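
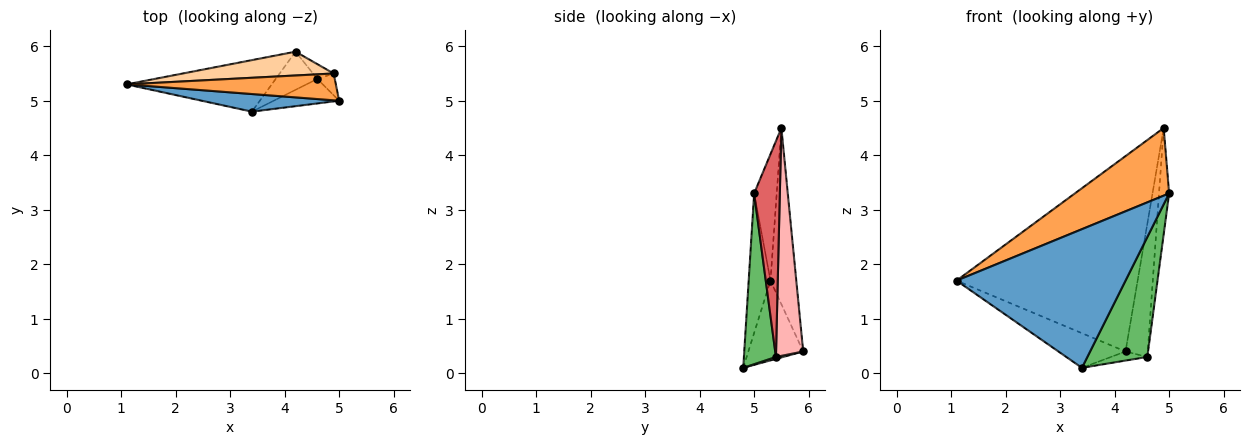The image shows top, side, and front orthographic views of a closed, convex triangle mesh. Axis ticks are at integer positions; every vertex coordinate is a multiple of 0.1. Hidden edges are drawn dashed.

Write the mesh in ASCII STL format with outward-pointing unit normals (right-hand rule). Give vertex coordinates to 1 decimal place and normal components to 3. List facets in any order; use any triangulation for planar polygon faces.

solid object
 facet normal -0.127 -0.984 0.125
  outer loop
   vertex 3.4 4.8 0.1
   vertex 5.0 5.0 3.3
   vertex 1.1 5.3 1.7
  endloop
 endfacet
 facet normal -0.415 0.508 -0.755
  outer loop
   vertex 3.4 4.8 0.1
   vertex 1.1 5.3 1.7
   vertex 4.2 5.9 0.4
  endloop
 endfacet
 facet normal -0.217 -0.907 0.360
  outer loop
   vertex 4.9 5.5 4.5
   vertex 1.1 5.3 1.7
   vertex 5.0 5.0 3.3
  endloop
 endfacet
 facet normal -0.140 0.983 0.120
  outer loop
   vertex 4.9 5.5 4.5
   vertex 4.2 5.9 0.4
   vertex 1.1 5.3 1.7
  endloop
 endfacet
 facet normal 0.464 -0.868 -0.178
  outer loop
   vertex 4.6 5.4 0.3
   vertex 5.0 5.0 3.3
   vertex 3.4 4.8 0.1
  endloop
 endfacet
 facet normal 0.046 0.231 -0.972
  outer loop
   vertex 4.6 5.4 0.3
   vertex 3.4 4.8 0.1
   vertex 4.2 5.9 0.4
  endloop
 endfacet
 facet normal 0.928 0.365 -0.075
  outer loop
   vertex 4.6 5.4 0.3
   vertex 4.9 5.5 4.5
   vertex 5.0 5.0 3.3
  endloop
 endfacet
 facet normal 0.772 0.632 -0.070
  outer loop
   vertex 4.6 5.4 0.3
   vertex 4.2 5.9 0.4
   vertex 4.9 5.5 4.5
  endloop
 endfacet
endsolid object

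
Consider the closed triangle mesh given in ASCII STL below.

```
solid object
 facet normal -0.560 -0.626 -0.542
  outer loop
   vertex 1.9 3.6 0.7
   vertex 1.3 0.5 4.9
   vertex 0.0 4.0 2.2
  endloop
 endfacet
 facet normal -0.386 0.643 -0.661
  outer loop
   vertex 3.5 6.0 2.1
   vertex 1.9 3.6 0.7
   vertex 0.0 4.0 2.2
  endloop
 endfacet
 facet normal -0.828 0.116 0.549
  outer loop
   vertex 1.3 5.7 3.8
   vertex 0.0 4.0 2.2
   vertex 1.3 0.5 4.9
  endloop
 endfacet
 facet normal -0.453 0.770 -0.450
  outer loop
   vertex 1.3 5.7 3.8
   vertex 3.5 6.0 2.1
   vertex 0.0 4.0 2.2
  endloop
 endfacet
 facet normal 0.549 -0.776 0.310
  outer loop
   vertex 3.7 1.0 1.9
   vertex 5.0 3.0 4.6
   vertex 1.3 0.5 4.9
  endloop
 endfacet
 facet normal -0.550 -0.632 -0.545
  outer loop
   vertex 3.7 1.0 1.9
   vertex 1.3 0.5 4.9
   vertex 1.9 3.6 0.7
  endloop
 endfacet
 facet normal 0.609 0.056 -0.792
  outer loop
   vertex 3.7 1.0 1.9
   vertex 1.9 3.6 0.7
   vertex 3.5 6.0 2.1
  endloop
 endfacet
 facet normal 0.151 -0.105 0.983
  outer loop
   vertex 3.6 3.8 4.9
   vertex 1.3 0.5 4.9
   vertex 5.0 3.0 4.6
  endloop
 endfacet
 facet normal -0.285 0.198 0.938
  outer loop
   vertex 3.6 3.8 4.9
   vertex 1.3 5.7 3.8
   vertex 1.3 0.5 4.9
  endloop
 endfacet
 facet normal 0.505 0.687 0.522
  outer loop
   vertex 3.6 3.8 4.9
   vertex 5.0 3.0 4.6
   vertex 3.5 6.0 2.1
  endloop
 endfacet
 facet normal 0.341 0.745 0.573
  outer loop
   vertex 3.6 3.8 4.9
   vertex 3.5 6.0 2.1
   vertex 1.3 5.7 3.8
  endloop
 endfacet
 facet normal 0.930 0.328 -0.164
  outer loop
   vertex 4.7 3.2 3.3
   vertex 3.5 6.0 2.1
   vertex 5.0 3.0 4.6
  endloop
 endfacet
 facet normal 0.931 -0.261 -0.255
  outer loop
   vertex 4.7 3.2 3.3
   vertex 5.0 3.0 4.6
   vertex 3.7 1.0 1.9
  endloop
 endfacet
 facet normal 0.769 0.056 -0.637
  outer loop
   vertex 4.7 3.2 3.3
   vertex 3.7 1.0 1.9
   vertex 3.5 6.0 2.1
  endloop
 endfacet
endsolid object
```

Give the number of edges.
21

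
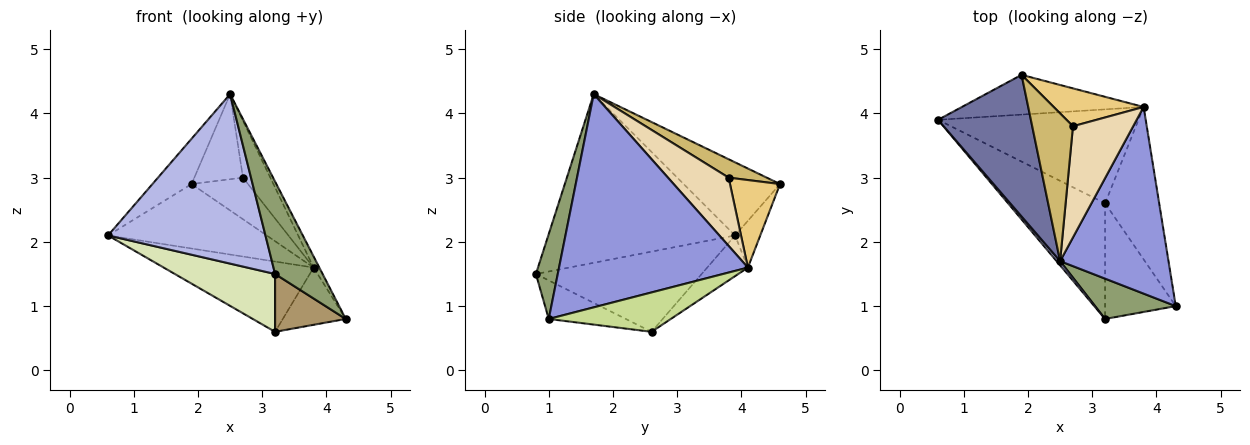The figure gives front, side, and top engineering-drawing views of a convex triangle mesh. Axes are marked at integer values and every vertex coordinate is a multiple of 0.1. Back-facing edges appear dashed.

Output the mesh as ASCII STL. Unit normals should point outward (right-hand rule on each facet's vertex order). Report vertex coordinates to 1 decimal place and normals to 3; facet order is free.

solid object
 facet normal -0.600 0.244 0.762
  outer loop
   vertex 2.5 1.7 4.3
   vertex 1.9 4.6 2.9
   vertex 0.6 3.9 2.1
  endloop
 endfacet
 facet normal -0.134 0.843 -0.520
  outer loop
   vertex 3.8 4.1 1.6
   vertex 0.6 3.9 2.1
   vertex 1.9 4.6 2.9
  endloop
 endfacet
 facet normal 0.891 0.027 0.453
  outer loop
   vertex 3.8 4.1 1.6
   vertex 2.5 1.7 4.3
   vertex 4.3 1.0 0.8
  endloop
 endfacet
 facet normal -0.765 -0.644 0.016
  outer loop
   vertex 3.2 0.8 1.5
   vertex 2.5 1.7 4.3
   vertex 0.6 3.9 2.1
  endloop
 endfacet
 facet normal 0.388 -0.845 0.369
  outer loop
   vertex 3.2 0.8 1.5
   vertex 4.3 1.0 0.8
   vertex 2.5 1.7 4.3
  endloop
 endfacet
 facet normal -0.160 0.591 -0.790
  outer loop
   vertex 3.2 2.6 0.6
   vertex 0.6 3.9 2.1
   vertex 3.8 4.1 1.6
  endloop
 endfacet
 facet normal 0.563 0.290 -0.774
  outer loop
   vertex 3.2 2.6 0.6
   vertex 3.8 4.1 1.6
   vertex 4.3 1.0 0.8
  endloop
 endfacet
 facet normal -0.595 -0.360 -0.719
  outer loop
   vertex 3.2 2.6 0.6
   vertex 3.2 0.8 1.5
   vertex 0.6 3.9 2.1
  endloop
 endfacet
 facet normal -0.438 -0.402 -0.804
  outer loop
   vertex 3.2 2.6 0.6
   vertex 4.3 1.0 0.8
   vertex 3.2 0.8 1.5
  endloop
 endfacet
 facet normal 0.364 0.465 0.807
  outer loop
   vertex 2.7 3.8 3.0
   vertex 1.9 4.6 2.9
   vertex 2.5 1.7 4.3
  endloop
 endfacet
 facet normal 0.548 0.618 0.563
  outer loop
   vertex 2.7 3.8 3.0
   vertex 3.8 4.1 1.6
   vertex 1.9 4.6 2.9
  endloop
 endfacet
 facet normal 0.710 0.320 0.627
  outer loop
   vertex 2.7 3.8 3.0
   vertex 2.5 1.7 4.3
   vertex 3.8 4.1 1.6
  endloop
 endfacet
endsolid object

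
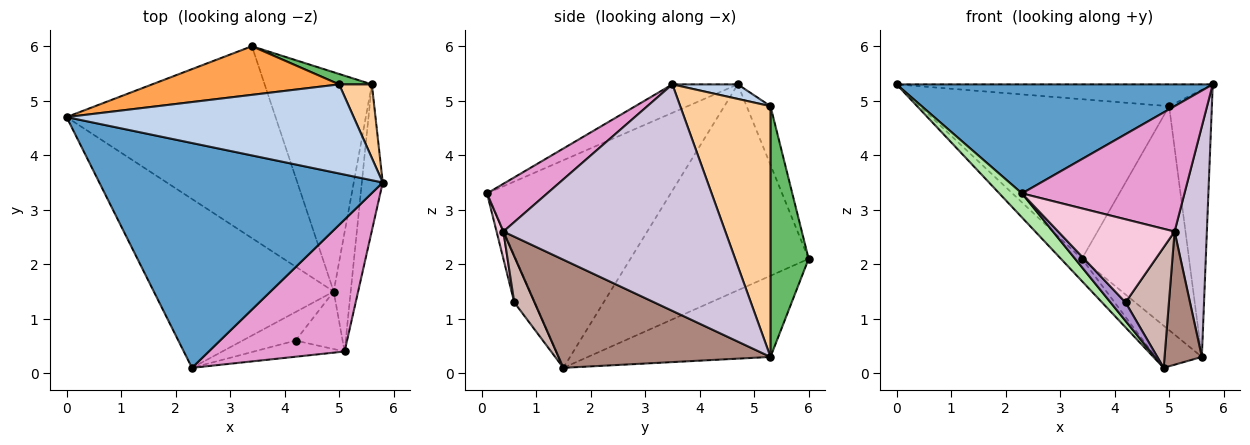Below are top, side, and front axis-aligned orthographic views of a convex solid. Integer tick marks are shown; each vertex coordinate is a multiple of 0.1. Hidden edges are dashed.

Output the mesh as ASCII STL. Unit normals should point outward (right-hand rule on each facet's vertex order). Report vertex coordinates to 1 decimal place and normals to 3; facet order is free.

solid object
 facet normal -0.090 -0.435 0.896
  outer loop
   vertex 2.3 0.1 3.3
   vertex 5.8 3.5 5.3
   vertex 0.0 4.7 5.3
  endloop
 endfacet
 facet normal 0.049 0.237 0.970
  outer loop
   vertex 5.0 5.3 4.9
   vertex 0.0 4.7 5.3
   vertex 5.8 3.5 5.3
  endloop
 endfacet
 facet normal -0.091 0.953 0.290
  outer loop
   vertex 5.0 5.3 4.9
   vertex 3.4 6.0 2.1
   vertex 0.0 4.7 5.3
  endloop
 endfacet
 facet normal 0.898 0.425 0.117
  outer loop
   vertex 5.0 5.3 4.9
   vertex 5.8 3.5 5.3
   vertex 5.6 5.3 0.3
  endloop
 endfacet
 facet normal 0.335 0.941 0.044
  outer loop
   vertex 5.0 5.3 4.9
   vertex 5.6 5.3 0.3
   vertex 3.4 6.0 2.1
  endloop
 endfacet
 facet normal -0.753 -0.093 -0.652
  outer loop
   vertex 4.9 1.5 0.1
   vertex 2.3 0.1 3.3
   vertex 0.0 4.7 5.3
  endloop
 endfacet
 facet normal -0.700 0.082 -0.710
  outer loop
   vertex 4.9 1.5 0.1
   vertex 0.0 4.7 5.3
   vertex 3.4 6.0 2.1
  endloop
 endfacet
 facet normal -0.597 0.151 -0.788
  outer loop
   vertex 4.9 1.5 0.1
   vertex 3.4 6.0 2.1
   vertex 5.6 5.3 0.3
  endloop
 endfacet
 facet normal -0.595 -0.437 -0.675
  outer loop
   vertex 4.2 0.6 1.3
   vertex 2.3 0.1 3.3
   vertex 4.9 1.5 0.1
  endloop
 endfacet
 facet normal 0.985 -0.143 -0.091
  outer loop
   vertex 5.1 0.4 2.6
   vertex 5.6 5.3 0.3
   vertex 5.8 3.5 5.3
  endloop
 endfacet
 facet normal 0.973 -0.171 -0.153
  outer loop
   vertex 5.1 0.4 2.6
   vertex 4.9 1.5 0.1
   vertex 5.6 5.3 0.3
  endloop
 endfacet
 facet normal 0.389 -0.832 -0.397
  outer loop
   vertex 5.1 0.4 2.6
   vertex 4.2 0.6 1.3
   vertex 4.9 1.5 0.1
  endloop
 endfacet
 facet normal 0.247 -0.668 0.702
  outer loop
   vertex 5.1 0.4 2.6
   vertex 5.8 3.5 5.3
   vertex 2.3 0.1 3.3
  endloop
 endfacet
 facet normal 0.057 -0.980 -0.190
  outer loop
   vertex 5.1 0.4 2.6
   vertex 2.3 0.1 3.3
   vertex 4.2 0.6 1.3
  endloop
 endfacet
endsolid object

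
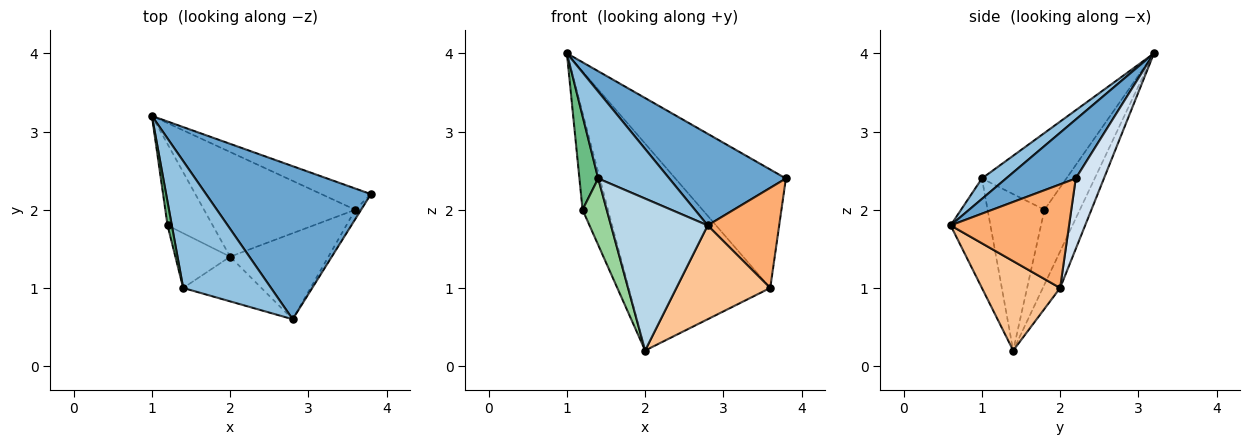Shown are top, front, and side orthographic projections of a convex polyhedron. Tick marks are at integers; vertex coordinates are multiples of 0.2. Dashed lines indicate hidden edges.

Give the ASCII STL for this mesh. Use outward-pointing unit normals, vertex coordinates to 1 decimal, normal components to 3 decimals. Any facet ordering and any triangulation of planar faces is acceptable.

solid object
 facet normal 0.293 -0.491 0.820
  outer loop
   vertex 2.8 0.6 1.8
   vertex 3.8 2.2 2.4
   vertex 1.0 3.2 4.0
  endloop
 endfacet
 facet normal 0.189 -0.555 0.810
  outer loop
   vertex 1.4 1.0 2.4
   vertex 2.8 0.6 1.8
   vertex 1.0 3.2 4.0
  endloop
 endfacet
 facet normal -0.367 -0.892 -0.262
  outer loop
   vertex 1.4 1.0 2.4
   vertex 2.0 1.4 0.2
   vertex 2.8 0.6 1.8
  endloop
 endfacet
 facet normal 0.243 0.955 -0.171
  outer loop
   vertex 3.6 2.0 1.0
   vertex 1.0 3.2 4.0
   vertex 3.8 2.2 2.4
  endloop
 endfacet
 facet normal -0.108 0.887 -0.449
  outer loop
   vertex 3.6 2.0 1.0
   vertex 2.0 1.4 0.2
   vertex 1.0 3.2 4.0
  endloop
 endfacet
 facet normal 0.855 -0.516 -0.048
  outer loop
   vertex 3.6 2.0 1.0
   vertex 3.8 2.2 2.4
   vertex 2.8 0.6 1.8
  endloop
 endfacet
 facet normal 0.523 -0.628 -0.576
  outer loop
   vertex 3.6 2.0 1.0
   vertex 2.8 0.6 1.8
   vertex 2.0 1.4 0.2
  endloop
 endfacet
 facet normal -0.728 0.525 -0.440
  outer loop
   vertex 1.2 1.8 2.0
   vertex 1.0 3.2 4.0
   vertex 2.0 1.4 0.2
  endloop
 endfacet
 facet normal -0.975 -0.217 0.054
  outer loop
   vertex 1.2 1.8 2.0
   vertex 1.4 1.0 2.4
   vertex 1.0 3.2 4.0
  endloop
 endfacet
 facet normal -0.876 -0.372 -0.307
  outer loop
   vertex 1.2 1.8 2.0
   vertex 2.0 1.4 0.2
   vertex 1.4 1.0 2.4
  endloop
 endfacet
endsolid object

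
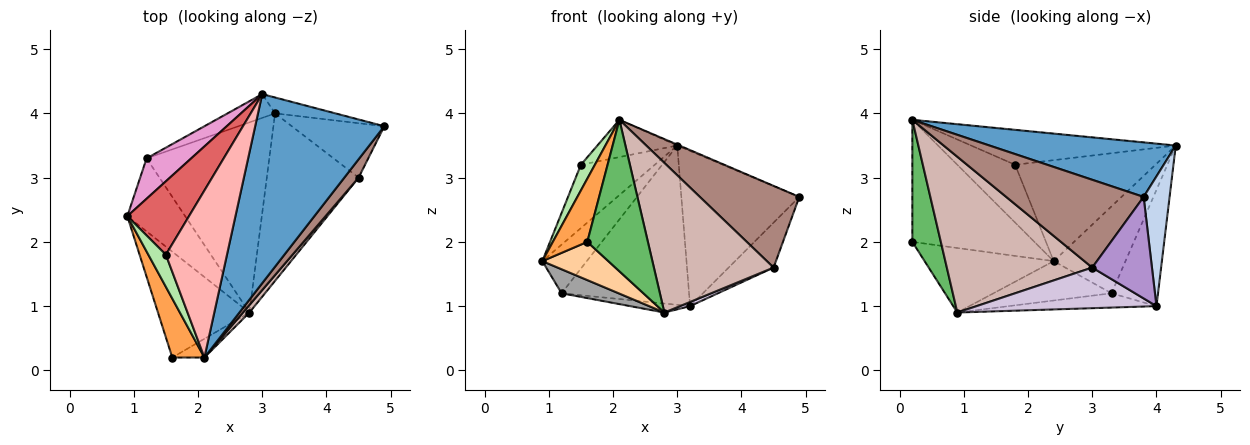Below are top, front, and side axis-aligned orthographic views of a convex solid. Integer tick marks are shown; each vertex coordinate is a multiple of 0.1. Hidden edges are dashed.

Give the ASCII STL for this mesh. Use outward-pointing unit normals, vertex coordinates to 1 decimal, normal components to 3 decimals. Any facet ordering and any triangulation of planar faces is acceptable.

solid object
 facet normal 0.389 0.004 0.921
  outer loop
   vertex 3.0 4.3 3.5
   vertex 2.1 0.2 3.9
   vertex 4.9 3.8 2.7
  endloop
 endfacet
 facet normal 0.214 0.972 -0.100
  outer loop
   vertex 3.2 4.0 1.0
   vertex 3.0 4.3 3.5
   vertex 4.9 3.8 2.7
  endloop
 endfacet
 facet normal -0.933 -0.263 0.246
  outer loop
   vertex 1.6 0.2 2.0
   vertex 2.1 0.2 3.9
   vertex 0.9 2.4 1.7
  endloop
 endfacet
 facet normal -0.553 -0.283 -0.784
  outer loop
   vertex 1.6 0.2 2.0
   vertex 0.9 2.4 1.7
   vertex 2.8 0.9 0.9
  endloop
 endfacet
 facet normal 0.423 -0.899 -0.111
  outer loop
   vertex 1.6 0.2 2.0
   vertex 2.8 0.9 0.9
   vertex 2.1 0.2 3.9
  endloop
 endfacet
 facet normal -0.932 -0.226 0.283
  outer loop
   vertex 1.5 1.8 3.2
   vertex 0.9 2.4 1.7
   vertex 2.1 0.2 3.9
  endloop
 endfacet
 facet normal -0.778 0.410 0.475
  outer loop
   vertex 1.5 1.8 3.2
   vertex 3.0 4.3 3.5
   vertex 0.9 2.4 1.7
  endloop
 endfacet
 facet normal -0.487 0.190 0.852
  outer loop
   vertex 1.5 1.8 3.2
   vertex 2.1 0.2 3.9
   vertex 3.0 4.3 3.5
  endloop
 endfacet
 facet normal 0.646 0.486 -0.589
  outer loop
   vertex 4.5 3.0 1.6
   vertex 3.2 4.0 1.0
   vertex 4.9 3.8 2.7
  endloop
 endfacet
 facet normal 0.405 -0.023 -0.914
  outer loop
   vertex 4.5 3.0 1.6
   vertex 2.8 0.9 0.9
   vertex 3.2 4.0 1.0
  endloop
 endfacet
 facet normal 0.803 -0.581 0.131
  outer loop
   vertex 4.5 3.0 1.6
   vertex 4.9 3.8 2.7
   vertex 2.1 0.2 3.9
  endloop
 endfacet
 facet normal 0.772 -0.635 0.032
  outer loop
   vertex 4.5 3.0 1.6
   vertex 2.1 0.2 3.9
   vertex 2.8 0.9 0.9
  endloop
 endfacet
 facet normal -0.779 0.482 0.400
  outer loop
   vertex 1.2 3.3 1.2
   vertex 0.9 2.4 1.7
   vertex 3.0 4.3 3.5
  endloop
 endfacet
 facet normal -0.339 0.930 -0.139
  outer loop
   vertex 1.2 3.3 1.2
   vertex 3.0 4.3 3.5
   vertex 3.2 4.0 1.0
  endloop
 endfacet
 facet normal -0.543 -0.262 -0.798
  outer loop
   vertex 1.2 3.3 1.2
   vertex 2.8 0.9 0.9
   vertex 0.9 2.4 1.7
  endloop
 endfacet
 facet normal -0.116 0.047 -0.992
  outer loop
   vertex 1.2 3.3 1.2
   vertex 3.2 4.0 1.0
   vertex 2.8 0.9 0.9
  endloop
 endfacet
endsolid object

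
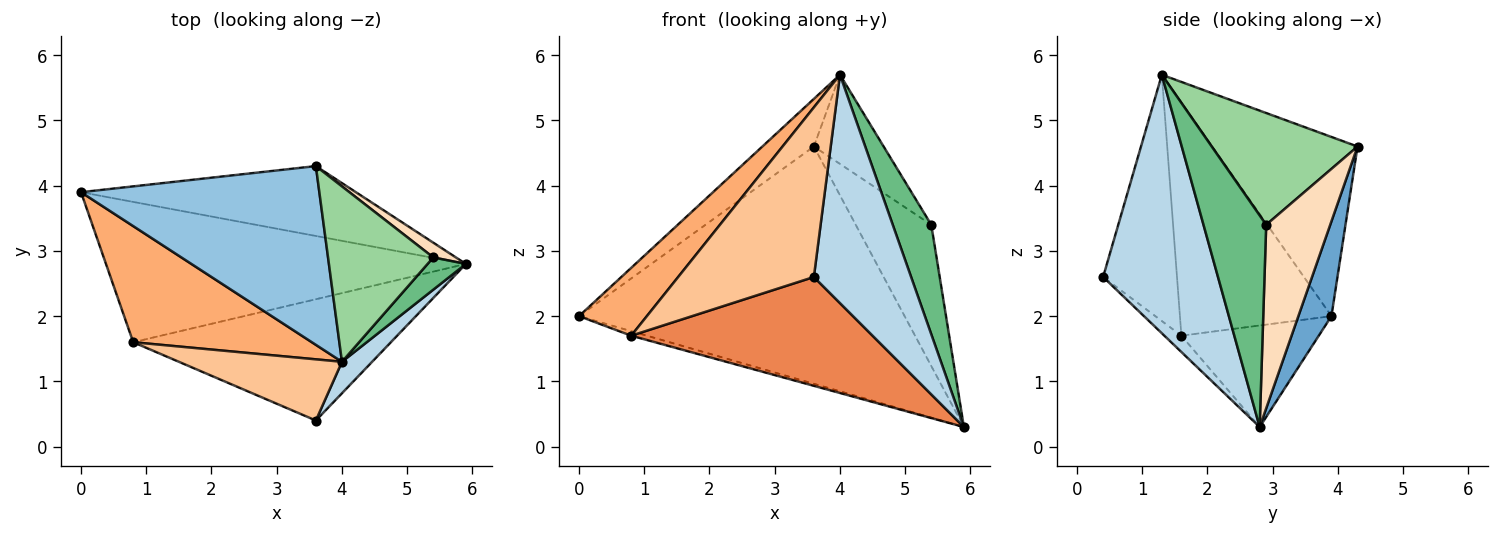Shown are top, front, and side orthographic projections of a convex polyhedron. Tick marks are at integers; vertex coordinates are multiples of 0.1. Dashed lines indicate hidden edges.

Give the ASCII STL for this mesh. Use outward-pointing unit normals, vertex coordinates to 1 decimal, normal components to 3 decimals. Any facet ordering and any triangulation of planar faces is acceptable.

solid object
 facet normal 0.097 0.955 -0.281
  outer loop
   vertex 3.6 4.3 4.6
   vertex 5.9 2.8 0.3
   vertex 0.0 3.9 2.0
  endloop
 endfacet
 facet normal -0.588 0.208 0.782
  outer loop
   vertex 4.0 1.3 5.7
   vertex 3.6 4.3 4.6
   vertex 0.0 3.9 2.0
  endloop
 endfacet
 facet normal 0.760 -0.644 0.089
  outer loop
   vertex 4.0 1.3 5.7
   vertex 3.6 0.4 2.6
   vertex 5.9 2.8 0.3
  endloop
 endfacet
 facet normal -0.271 0.031 -0.962
  outer loop
   vertex 0.8 1.6 1.7
   vertex 0.0 3.9 2.0
   vertex 5.9 2.8 0.3
  endloop
 endfacet
 facet normal -0.047 -0.667 -0.743
  outer loop
   vertex 0.8 1.6 1.7
   vertex 5.9 2.8 0.3
   vertex 3.6 0.4 2.6
  endloop
 endfacet
 facet normal -0.748 -0.335 0.573
  outer loop
   vertex 0.8 1.6 1.7
   vertex 4.0 1.3 5.7
   vertex 0.0 3.9 2.0
  endloop
 endfacet
 facet normal -0.456 -0.837 0.302
  outer loop
   vertex 0.8 1.6 1.7
   vertex 3.6 0.4 2.6
   vertex 4.0 1.3 5.7
  endloop
 endfacet
 facet normal 0.644 0.761 0.079
  outer loop
   vertex 5.4 2.9 3.4
   vertex 5.9 2.8 0.3
   vertex 3.6 4.3 4.6
  endloop
 endfacet
 facet normal 0.842 -0.518 0.152
  outer loop
   vertex 5.4 2.9 3.4
   vertex 4.0 1.3 5.7
   vertex 5.9 2.8 0.3
  endloop
 endfacet
 facet normal 0.687 0.329 0.647
  outer loop
   vertex 5.4 2.9 3.4
   vertex 3.6 4.3 4.6
   vertex 4.0 1.3 5.7
  endloop
 endfacet
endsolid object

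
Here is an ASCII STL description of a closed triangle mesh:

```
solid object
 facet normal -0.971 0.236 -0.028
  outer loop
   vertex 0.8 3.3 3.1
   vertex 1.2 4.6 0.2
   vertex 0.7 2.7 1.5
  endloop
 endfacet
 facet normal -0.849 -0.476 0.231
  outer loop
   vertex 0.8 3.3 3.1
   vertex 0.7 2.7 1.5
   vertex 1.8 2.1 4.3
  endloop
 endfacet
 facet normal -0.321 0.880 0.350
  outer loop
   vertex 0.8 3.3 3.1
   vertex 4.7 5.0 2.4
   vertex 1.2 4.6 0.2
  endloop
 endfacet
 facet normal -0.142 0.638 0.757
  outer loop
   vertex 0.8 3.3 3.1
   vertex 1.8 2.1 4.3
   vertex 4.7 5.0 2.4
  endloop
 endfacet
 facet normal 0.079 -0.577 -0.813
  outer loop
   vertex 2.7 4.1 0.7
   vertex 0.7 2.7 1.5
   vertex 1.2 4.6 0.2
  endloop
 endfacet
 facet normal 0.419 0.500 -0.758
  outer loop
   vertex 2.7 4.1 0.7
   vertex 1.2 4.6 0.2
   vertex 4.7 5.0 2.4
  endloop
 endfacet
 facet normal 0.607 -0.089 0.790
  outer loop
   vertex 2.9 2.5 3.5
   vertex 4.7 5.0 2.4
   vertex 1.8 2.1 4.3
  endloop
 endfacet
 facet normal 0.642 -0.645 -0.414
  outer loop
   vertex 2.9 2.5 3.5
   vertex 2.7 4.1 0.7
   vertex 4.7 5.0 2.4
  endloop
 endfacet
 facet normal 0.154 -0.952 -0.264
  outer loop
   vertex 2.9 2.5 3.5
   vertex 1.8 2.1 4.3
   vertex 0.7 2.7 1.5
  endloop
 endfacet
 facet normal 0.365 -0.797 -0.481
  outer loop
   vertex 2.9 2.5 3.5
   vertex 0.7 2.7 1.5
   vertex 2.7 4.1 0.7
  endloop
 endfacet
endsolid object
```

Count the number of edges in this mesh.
15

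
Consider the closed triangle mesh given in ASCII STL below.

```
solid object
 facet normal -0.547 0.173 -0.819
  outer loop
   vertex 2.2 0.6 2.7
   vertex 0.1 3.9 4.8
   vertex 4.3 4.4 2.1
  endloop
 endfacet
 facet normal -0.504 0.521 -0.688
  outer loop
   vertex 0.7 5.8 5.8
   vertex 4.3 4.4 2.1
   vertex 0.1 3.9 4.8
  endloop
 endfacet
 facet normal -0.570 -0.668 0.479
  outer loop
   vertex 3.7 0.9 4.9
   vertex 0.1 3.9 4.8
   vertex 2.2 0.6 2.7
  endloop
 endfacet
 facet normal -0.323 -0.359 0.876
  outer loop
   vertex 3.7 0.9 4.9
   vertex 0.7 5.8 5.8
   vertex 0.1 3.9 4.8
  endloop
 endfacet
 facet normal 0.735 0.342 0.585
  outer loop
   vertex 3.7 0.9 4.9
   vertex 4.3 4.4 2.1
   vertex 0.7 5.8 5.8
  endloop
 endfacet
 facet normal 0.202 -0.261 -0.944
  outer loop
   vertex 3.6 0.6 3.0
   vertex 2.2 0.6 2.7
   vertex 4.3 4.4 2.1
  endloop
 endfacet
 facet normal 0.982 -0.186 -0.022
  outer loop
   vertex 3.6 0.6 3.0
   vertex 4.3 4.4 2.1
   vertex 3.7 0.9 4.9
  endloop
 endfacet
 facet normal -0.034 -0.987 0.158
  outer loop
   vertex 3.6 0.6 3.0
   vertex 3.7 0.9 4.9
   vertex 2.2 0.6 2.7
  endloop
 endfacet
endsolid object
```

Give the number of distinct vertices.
6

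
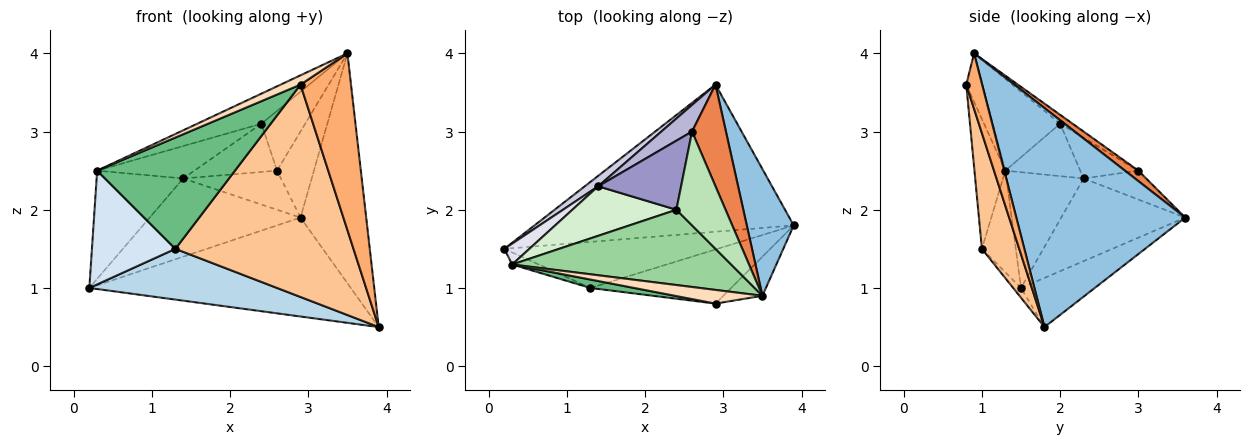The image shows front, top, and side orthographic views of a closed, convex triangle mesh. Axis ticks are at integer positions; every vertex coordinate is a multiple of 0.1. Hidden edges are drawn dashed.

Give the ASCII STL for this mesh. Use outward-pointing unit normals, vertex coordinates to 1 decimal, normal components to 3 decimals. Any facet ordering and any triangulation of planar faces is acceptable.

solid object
 facet normal -0.155 0.551 -0.820
  outer loop
   vertex 2.9 3.6 1.9
   vertex 3.9 1.8 0.5
   vertex 0.2 1.5 1.0
  endloop
 endfacet
 facet normal 0.914 0.355 0.196
  outer loop
   vertex 3.5 0.9 4.0
   vertex 3.9 1.8 0.5
   vertex 2.9 3.6 1.9
  endloop
 endfacet
 facet normal -0.031 -0.740 -0.672
  outer loop
   vertex 1.3 1.0 1.5
   vertex 0.2 1.5 1.0
   vertex 3.9 1.8 0.5
  endloop
 endfacet
 facet normal -0.375 -0.922 -0.098
  outer loop
   vertex 1.3 1.0 1.5
   vertex 0.3 1.3 2.5
   vertex 0.2 1.5 1.0
  endloop
 endfacet
 facet normal 0.229 0.629 0.743
  outer loop
   vertex 2.6 3.0 2.5
   vertex 3.5 0.9 4.0
   vertex 2.9 3.6 1.9
  endloop
 endfacet
 facet normal 0.293 -0.933 -0.207
  outer loop
   vertex 2.9 0.8 3.6
   vertex 3.9 1.8 0.5
   vertex 3.5 0.9 4.0
  endloop
 endfacet
 facet normal 0.199 -0.950 -0.242
  outer loop
   vertex 2.9 0.8 3.6
   vertex 1.3 1.0 1.5
   vertex 3.9 1.8 0.5
  endloop
 endfacet
 facet normal -0.416 -0.510 0.752
  outer loop
   vertex 2.9 0.8 3.6
   vertex 3.5 0.9 4.0
   vertex 0.3 1.3 2.5
  endloop
 endfacet
 facet normal -0.218 -0.973 0.074
  outer loop
   vertex 2.9 0.8 3.6
   vertex 0.3 1.3 2.5
   vertex 1.3 1.0 1.5
  endloop
 endfacet
 facet normal -0.363 0.346 0.866
  outer loop
   vertex 2.4 2.0 3.1
   vertex 0.3 1.3 2.5
   vertex 3.5 0.9 4.0
  endloop
 endfacet
 facet normal -0.152 0.531 0.834
  outer loop
   vertex 2.4 2.0 3.1
   vertex 3.5 0.9 4.0
   vertex 2.6 3.0 2.5
  endloop
 endfacet
 facet normal -0.388 0.504 0.771
  outer loop
   vertex 1.4 2.3 2.4
   vertex 0.3 1.3 2.5
   vertex 2.4 2.0 3.1
  endloop
 endfacet
 facet normal -0.373 0.531 0.761
  outer loop
   vertex 1.4 2.3 2.4
   vertex 2.4 2.0 3.1
   vertex 2.6 3.0 2.5
  endloop
 endfacet
 facet normal -0.468 0.731 0.497
  outer loop
   vertex 1.4 2.3 2.4
   vertex 2.6 3.0 2.5
   vertex 2.9 3.6 1.9
  endloop
 endfacet
 facet normal -0.632 0.768 0.102
  outer loop
   vertex 1.4 2.3 2.4
   vertex 2.9 3.6 1.9
   vertex 0.2 1.5 1.0
  endloop
 endfacet
 facet normal -0.659 0.739 0.142
  outer loop
   vertex 1.4 2.3 2.4
   vertex 0.2 1.5 1.0
   vertex 0.3 1.3 2.5
  endloop
 endfacet
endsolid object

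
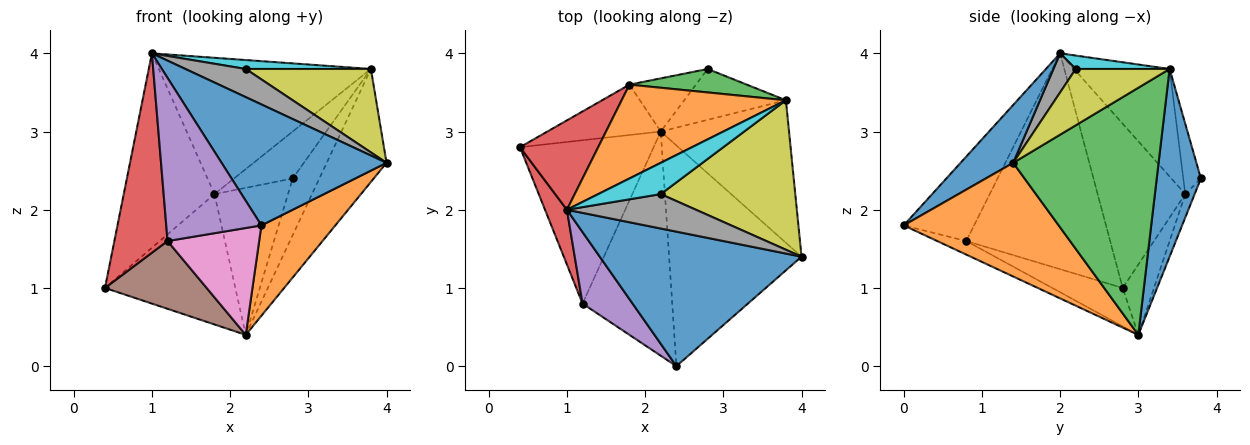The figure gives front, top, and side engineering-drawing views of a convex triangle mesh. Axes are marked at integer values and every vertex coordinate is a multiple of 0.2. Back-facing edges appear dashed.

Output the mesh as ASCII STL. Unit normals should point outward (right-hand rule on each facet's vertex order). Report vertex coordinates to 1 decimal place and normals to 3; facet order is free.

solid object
 facet normal 0.209 -0.654 0.727
  outer loop
   vertex 1.0 2.0 4.0
   vertex 2.4 0.0 1.8
   vertex 4.0 1.4 2.6
  endloop
 endfacet
 facet normal 0.622 -0.297 -0.725
  outer loop
   vertex 2.2 3.0 0.4
   vertex 4.0 1.4 2.6
   vertex 2.4 0.0 1.8
  endloop
 endfacet
 facet normal 0.834 0.343 -0.433
  outer loop
   vertex 2.2 3.0 0.4
   vertex 3.8 3.4 3.8
   vertex 4.0 1.4 2.6
  endloop
 endfacet
 facet normal -0.934 -0.345 0.095
  outer loop
   vertex 1.2 0.8 1.6
   vertex 1.0 2.0 4.0
   vertex 0.4 2.8 1.0
  endloop
 endfacet
 facet normal -0.561 -0.758 0.332
  outer loop
   vertex 1.2 0.8 1.6
   vertex 2.4 0.0 1.8
   vertex 1.0 2.0 4.0
  endloop
 endfacet
 facet normal -0.256 -0.370 -0.893
  outer loop
   vertex 1.2 0.8 1.6
   vertex 0.4 2.8 1.0
   vertex 2.2 3.0 0.4
  endloop
 endfacet
 facet normal -0.135 -0.426 -0.894
  outer loop
   vertex 1.2 0.8 1.6
   vertex 2.2 3.0 0.4
   vertex 2.4 0.0 1.8
  endloop
 endfacet
 facet normal 0.228 -0.617 0.754
  outer loop
   vertex 2.2 2.2 3.8
   vertex 1.0 2.0 4.0
   vertex 4.0 1.4 2.6
  endloop
 endfacet
 facet normal 0.343 -0.458 0.820
  outer loop
   vertex 2.2 2.2 3.8
   vertex 4.0 1.4 2.6
   vertex 3.8 3.4 3.8
  endloop
 endfacet
 facet normal 0.202 -0.269 0.942
  outer loop
   vertex 2.2 2.2 3.8
   vertex 3.8 3.4 3.8
   vertex 1.0 2.0 4.0
  endloop
 endfacet
 facet normal 0.777 0.469 -0.421
  outer loop
   vertex 2.8 3.8 2.4
   vertex 3.8 3.4 3.8
   vertex 2.2 3.0 0.4
  endloop
 endfacet
 facet normal -0.348 0.772 0.532
  outer loop
   vertex 1.8 3.6 2.2
   vertex 1.0 2.0 4.0
   vertex 3.8 3.4 3.8
  endloop
 endfacet
 facet normal -0.259 0.864 0.432
  outer loop
   vertex 1.8 3.6 2.2
   vertex 3.8 3.4 3.8
   vertex 2.8 3.8 2.4
  endloop
 endfacet
 facet normal -0.659 0.683 0.314
  outer loop
   vertex 1.8 3.6 2.2
   vertex 0.4 2.8 1.0
   vertex 1.0 2.0 4.0
  endloop
 endfacet
 facet normal -0.218 0.910 -0.352
  outer loop
   vertex 1.8 3.6 2.2
   vertex 2.2 3.0 0.4
   vertex 0.4 2.8 1.0
  endloop
 endfacet
 facet normal -0.119 0.934 -0.338
  outer loop
   vertex 1.8 3.6 2.2
   vertex 2.8 3.8 2.4
   vertex 2.2 3.0 0.4
  endloop
 endfacet
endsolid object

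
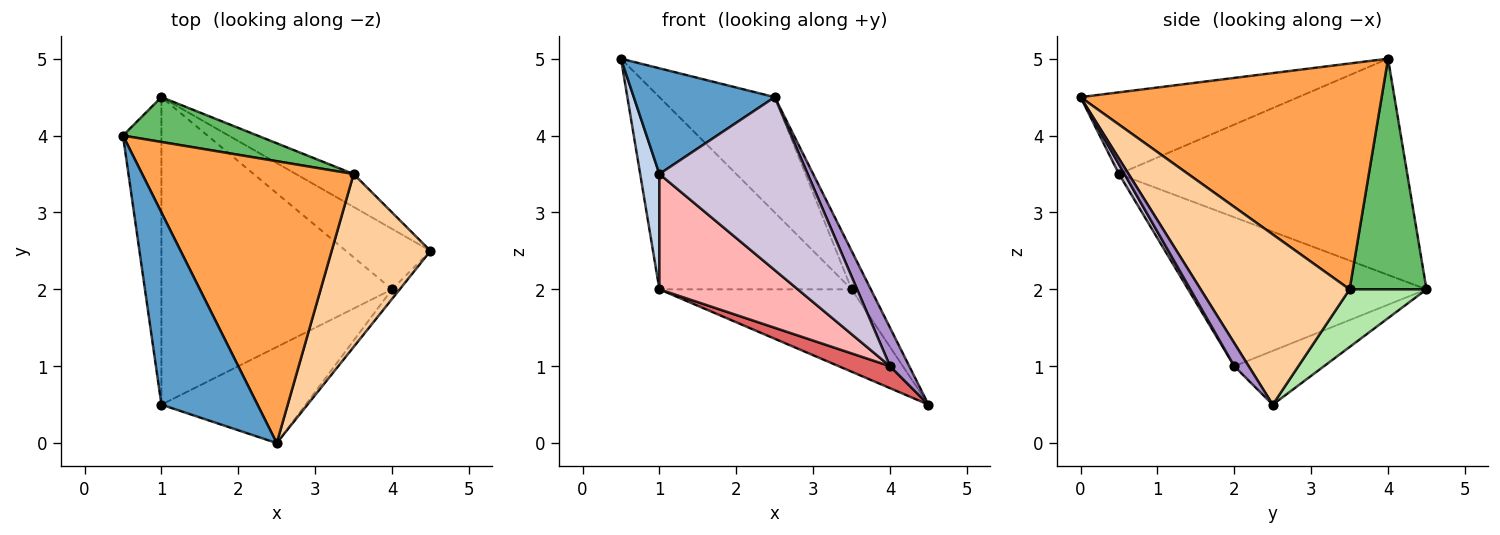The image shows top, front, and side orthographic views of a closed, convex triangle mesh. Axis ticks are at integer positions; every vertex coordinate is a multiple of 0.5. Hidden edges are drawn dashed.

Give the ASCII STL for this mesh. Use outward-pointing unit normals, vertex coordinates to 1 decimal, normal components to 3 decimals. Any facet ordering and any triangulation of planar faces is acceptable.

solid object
 facet normal -0.597 -0.387 0.703
  outer loop
   vertex 1.0 0.5 3.5
   vertex 2.5 0.0 4.5
   vertex 0.5 4.0 5.0
  endloop
 endfacet
 facet normal -0.982 -0.065 -0.175
  outer loop
   vertex 1.0 0.5 3.5
   vertex 0.5 4.0 5.0
   vertex 1.0 4.5 2.0
  endloop
 endfacet
 facet normal 0.703 0.269 0.658
  outer loop
   vertex 3.5 3.5 2.0
   vertex 0.5 4.0 5.0
   vertex 2.5 0.0 4.5
  endloop
 endfacet
 facet normal 0.859 0.111 0.499
  outer loop
   vertex 3.5 3.5 2.0
   vertex 2.5 0.0 4.5
   vertex 4.5 2.5 0.5
  endloop
 endfacet
 facet normal 0.363 0.907 0.212
  outer loop
   vertex 3.5 3.5 2.0
   vertex 1.0 4.5 2.0
   vertex 0.5 4.0 5.0
  endloop
 endfacet
 facet normal 0.348 0.870 -0.348
  outer loop
   vertex 3.5 3.5 2.0
   vertex 4.5 2.5 0.5
   vertex 1.0 4.5 2.0
  endloop
 endfacet
 facet normal -0.513 -0.293 -0.807
  outer loop
   vertex 4.0 2.0 1.0
   vertex 1.0 4.5 2.0
   vertex 4.5 2.5 0.5
  endloop
 endfacet
 facet normal -0.517 -0.300 -0.801
  outer loop
   vertex 4.0 2.0 1.0
   vertex 1.0 0.5 3.5
   vertex 1.0 4.5 2.0
  endloop
 endfacet
 facet normal 0.588 -0.784 -0.196
  outer loop
   vertex 4.0 2.0 1.0
   vertex 4.5 2.5 0.5
   vertex 2.5 0.0 4.5
  endloop
 endfacet
 facet normal 0.032 -0.874 -0.485
  outer loop
   vertex 4.0 2.0 1.0
   vertex 2.5 0.0 4.5
   vertex 1.0 0.5 3.5
  endloop
 endfacet
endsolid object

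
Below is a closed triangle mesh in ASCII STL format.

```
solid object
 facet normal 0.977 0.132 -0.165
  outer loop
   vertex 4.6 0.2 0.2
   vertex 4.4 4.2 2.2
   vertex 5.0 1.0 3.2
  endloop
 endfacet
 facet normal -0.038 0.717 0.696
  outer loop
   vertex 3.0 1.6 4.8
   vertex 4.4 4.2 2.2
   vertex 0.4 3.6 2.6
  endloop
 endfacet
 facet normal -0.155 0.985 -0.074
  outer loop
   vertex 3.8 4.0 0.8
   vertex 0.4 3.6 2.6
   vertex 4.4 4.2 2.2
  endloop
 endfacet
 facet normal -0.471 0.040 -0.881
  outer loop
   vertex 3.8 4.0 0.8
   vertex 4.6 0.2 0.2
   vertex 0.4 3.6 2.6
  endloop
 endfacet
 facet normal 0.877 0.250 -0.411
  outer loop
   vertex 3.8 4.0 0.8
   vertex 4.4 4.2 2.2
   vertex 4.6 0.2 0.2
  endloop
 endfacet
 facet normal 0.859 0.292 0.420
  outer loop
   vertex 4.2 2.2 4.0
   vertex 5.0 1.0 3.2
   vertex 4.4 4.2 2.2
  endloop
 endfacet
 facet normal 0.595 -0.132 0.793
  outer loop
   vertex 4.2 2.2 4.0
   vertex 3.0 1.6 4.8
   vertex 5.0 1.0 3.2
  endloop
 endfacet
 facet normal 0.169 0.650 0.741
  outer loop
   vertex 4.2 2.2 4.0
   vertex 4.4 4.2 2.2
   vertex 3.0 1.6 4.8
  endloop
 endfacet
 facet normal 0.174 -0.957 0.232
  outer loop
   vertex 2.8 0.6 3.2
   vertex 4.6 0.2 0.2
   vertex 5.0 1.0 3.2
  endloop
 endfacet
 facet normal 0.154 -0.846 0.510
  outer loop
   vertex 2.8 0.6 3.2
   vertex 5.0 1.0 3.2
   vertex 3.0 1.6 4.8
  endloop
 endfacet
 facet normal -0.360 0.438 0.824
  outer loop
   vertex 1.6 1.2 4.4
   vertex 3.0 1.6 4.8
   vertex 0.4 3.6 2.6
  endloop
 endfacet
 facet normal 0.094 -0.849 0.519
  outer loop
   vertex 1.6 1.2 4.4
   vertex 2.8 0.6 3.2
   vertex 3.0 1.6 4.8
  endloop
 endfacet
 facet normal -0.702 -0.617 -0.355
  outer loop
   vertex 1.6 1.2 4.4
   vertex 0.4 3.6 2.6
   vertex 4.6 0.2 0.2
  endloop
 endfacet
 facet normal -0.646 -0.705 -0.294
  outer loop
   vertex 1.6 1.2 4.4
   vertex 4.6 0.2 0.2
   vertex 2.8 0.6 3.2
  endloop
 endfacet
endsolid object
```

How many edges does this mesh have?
21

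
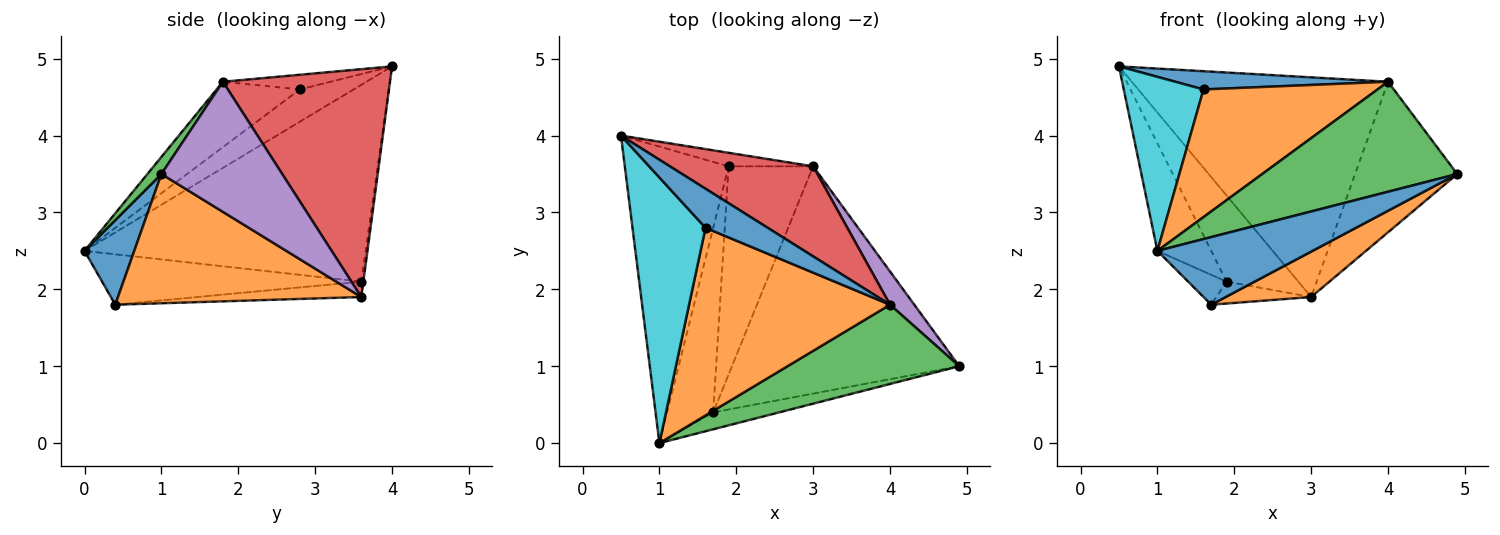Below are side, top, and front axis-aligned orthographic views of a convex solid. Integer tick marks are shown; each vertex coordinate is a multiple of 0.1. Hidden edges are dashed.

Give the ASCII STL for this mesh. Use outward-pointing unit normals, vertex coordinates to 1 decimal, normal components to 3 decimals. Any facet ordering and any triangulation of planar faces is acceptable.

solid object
 facet normal 0.297 -0.926 -0.232
  outer loop
   vertex 1.7 0.4 1.8
   vertex 4.9 1.0 3.5
   vertex 1.0 0.0 2.5
  endloop
 endfacet
 facet normal 0.487 -0.171 -0.856
  outer loop
   vertex 3.0 3.6 1.9
   vertex 4.9 1.0 3.5
   vertex 1.7 0.4 1.8
  endloop
 endfacet
 facet normal 0.058 -0.810 0.584
  outer loop
   vertex 4.0 1.8 4.7
   vertex 1.0 0.0 2.5
   vertex 4.9 1.0 3.5
  endloop
 endfacet
 facet normal 0.517 0.792 0.325
  outer loop
   vertex 4.0 1.8 4.7
   vertex 3.0 3.6 1.9
   vertex 0.5 4.0 4.9
  endloop
 endfacet
 facet normal 0.756 0.639 0.141
  outer loop
   vertex 4.0 1.8 4.7
   vertex 4.9 1.0 3.5
   vertex 3.0 3.6 1.9
  endloop
 endfacet
 facet normal -0.028 0.987 -0.155
  outer loop
   vertex 1.9 3.6 2.1
   vertex 0.5 4.0 4.9
   vertex 3.0 3.6 1.9
  endloop
 endfacet
 facet normal -0.178 0.103 -0.979
  outer loop
   vertex 1.9 3.6 2.1
   vertex 3.0 3.6 1.9
   vertex 1.7 0.4 1.8
  endloop
 endfacet
 facet normal -0.872 0.167 -0.460
  outer loop
   vertex 1.9 3.6 2.1
   vertex 1.0 0.0 2.5
   vertex 0.5 4.0 4.9
  endloop
 endfacet
 facet normal -0.733 0.109 -0.671
  outer loop
   vertex 1.9 3.6 2.1
   vertex 1.7 0.4 1.8
   vertex 1.0 0.0 2.5
  endloop
 endfacet
 facet normal -0.347 -0.514 0.785
  outer loop
   vertex 1.6 2.8 4.6
   vertex 0.5 4.0 4.9
   vertex 1.0 0.0 2.5
  endloop
 endfacet
 facet normal -0.209 -0.413 0.886
  outer loop
   vertex 1.6 2.8 4.6
   vertex 4.0 1.8 4.7
   vertex 0.5 4.0 4.9
  endloop
 endfacet
 facet normal -0.260 -0.543 0.798
  outer loop
   vertex 1.6 2.8 4.6
   vertex 1.0 0.0 2.5
   vertex 4.0 1.8 4.7
  endloop
 endfacet
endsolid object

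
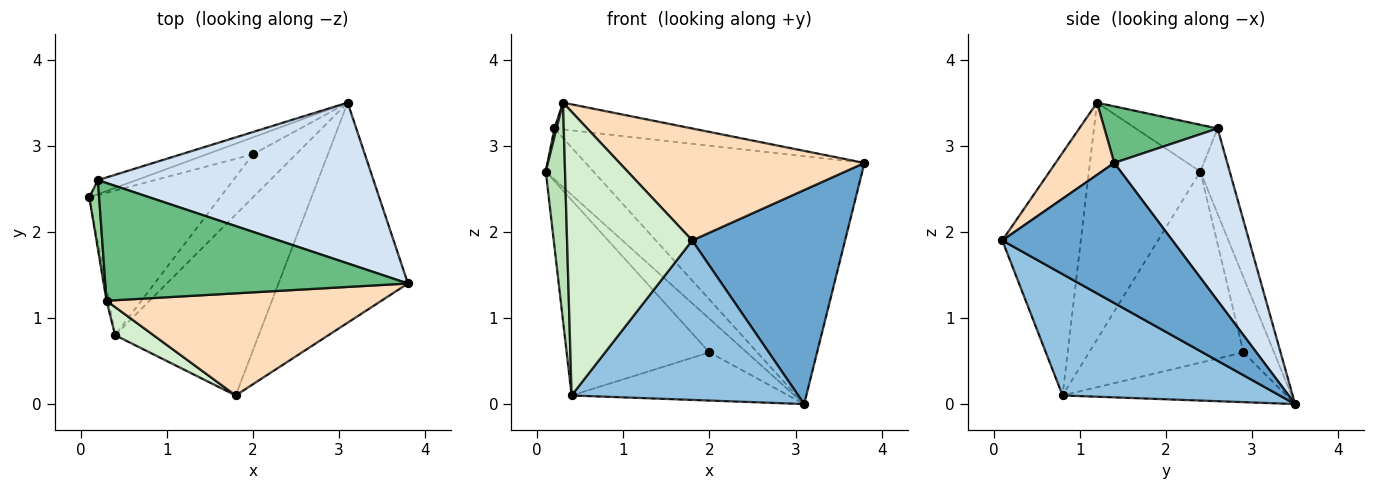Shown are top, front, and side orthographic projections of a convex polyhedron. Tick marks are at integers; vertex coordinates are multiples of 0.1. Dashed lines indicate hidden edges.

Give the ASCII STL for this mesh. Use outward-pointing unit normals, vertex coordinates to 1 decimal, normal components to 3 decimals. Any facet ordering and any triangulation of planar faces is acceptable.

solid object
 facet normal 0.613 -0.551 -0.566
  outer loop
   vertex 1.8 0.1 1.9
   vertex 3.1 3.5 0.0
   vertex 3.8 1.4 2.8
  endloop
 endfacet
 facet normal 0.535 -0.559 -0.634
  outer loop
   vertex 0.4 0.8 0.1
   vertex 3.1 3.5 0.0
   vertex 1.8 0.1 1.9
  endloop
 endfacet
 facet normal -0.510 0.829 -0.229
  outer loop
   vertex 0.2 2.6 3.2
   vertex 3.1 3.5 0.0
   vertex 0.1 2.4 2.7
  endloop
 endfacet
 facet normal 0.322 0.794 0.515
  outer loop
   vertex 0.2 2.6 3.2
   vertex 3.8 1.4 2.8
   vertex 3.1 3.5 0.0
  endloop
 endfacet
 facet normal -0.591 0.720 -0.363
  outer loop
   vertex 2.0 2.9 0.6
   vertex 0.1 2.4 2.7
   vertex 3.1 3.5 0.0
  endloop
 endfacet
 facet normal -0.656 0.607 -0.449
  outer loop
   vertex 2.0 2.9 0.6
   vertex 0.4 0.8 0.1
   vertex 0.1 2.4 2.7
  endloop
 endfacet
 facet normal -0.610 0.591 -0.528
  outer loop
   vertex 2.0 2.9 0.6
   vertex 3.1 3.5 0.0
   vertex 0.4 0.8 0.1
  endloop
 endfacet
 facet normal 0.174 -0.728 0.664
  outer loop
   vertex 0.3 1.2 3.5
   vertex 1.8 0.1 1.9
   vertex 3.8 1.4 2.8
  endloop
 endfacet
 facet normal 0.179 0.218 0.959
  outer loop
   vertex 0.3 1.2 3.5
   vertex 3.8 1.4 2.8
   vertex 0.2 2.6 3.2
  endloop
 endfacet
 facet normal -0.978 -0.026 0.206
  outer loop
   vertex 0.3 1.2 3.5
   vertex 0.2 2.6 3.2
   vertex 0.1 2.4 2.7
  endloop
 endfacet
 facet normal -0.985 -0.170 -0.009
  outer loop
   vertex 0.3 1.2 3.5
   vertex 0.1 2.4 2.7
   vertex 0.4 0.8 0.1
  endloop
 endfacet
 facet normal -0.530 -0.844 0.084
  outer loop
   vertex 0.3 1.2 3.5
   vertex 0.4 0.8 0.1
   vertex 1.8 0.1 1.9
  endloop
 endfacet
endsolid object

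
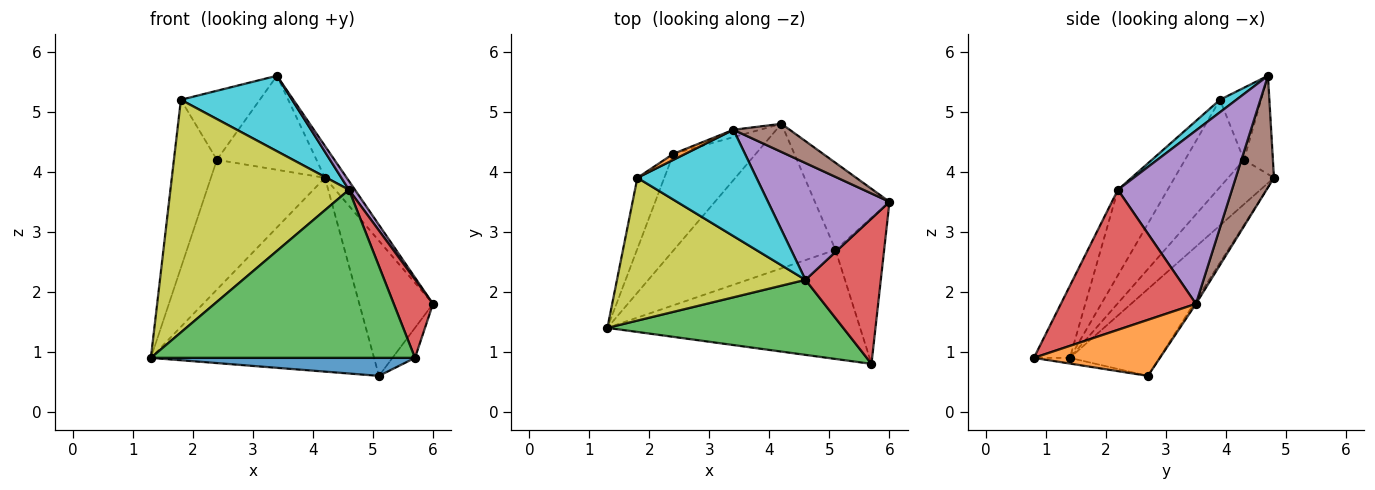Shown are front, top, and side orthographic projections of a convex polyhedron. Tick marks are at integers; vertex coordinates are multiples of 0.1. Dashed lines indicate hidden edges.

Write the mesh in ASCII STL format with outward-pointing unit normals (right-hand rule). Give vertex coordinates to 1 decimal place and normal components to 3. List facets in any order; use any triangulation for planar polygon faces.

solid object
 facet normal -0.022 -0.163 -0.986
  outer loop
   vertex 5.1 2.7 0.6
   vertex 5.7 0.8 0.9
   vertex 1.3 1.4 0.9
  endloop
 endfacet
 facet normal 0.748 0.134 -0.650
  outer loop
   vertex 5.1 2.7 0.6
   vertex 6.0 3.5 1.8
   vertex 5.7 0.8 0.9
  endloop
 endfacet
 facet normal -0.124 -0.906 0.405
  outer loop
   vertex 4.6 2.2 3.7
   vertex 1.3 1.4 0.9
   vertex 5.7 0.8 0.9
  endloop
 endfacet
 facet normal 0.853 -0.248 0.459
  outer loop
   vertex 4.6 2.2 3.7
   vertex 5.7 0.8 0.9
   vertex 6.0 3.5 1.8
  endloop
 endfacet
 facet normal 0.818 -0.043 0.573
  outer loop
   vertex 4.6 2.2 3.7
   vertex 6.0 3.5 1.8
   vertex 3.4 4.7 5.6
  endloop
 endfacet
 facet normal 0.796 0.454 0.401
  outer loop
   vertex 4.2 4.8 3.9
   vertex 3.4 4.7 5.6
   vertex 6.0 3.5 1.8
  endloop
 endfacet
 facet normal -0.025 0.840 -0.542
  outer loop
   vertex 4.2 4.8 3.9
   vertex 6.0 3.5 1.8
   vertex 5.1 2.7 0.6
  endloop
 endfacet
 facet normal -0.306 0.763 -0.569
  outer loop
   vertex 4.2 4.8 3.9
   vertex 5.1 2.7 0.6
   vertex 1.3 1.4 0.9
  endloop
 endfacet
 facet normal -0.231 -0.829 0.509
  outer loop
   vertex 1.8 3.9 5.2
   vertex 1.3 1.4 0.9
   vertex 4.6 2.2 3.7
  endloop
 endfacet
 facet normal 0.085 -0.577 0.813
  outer loop
   vertex 1.8 3.9 5.2
   vertex 4.6 2.2 3.7
   vertex 3.4 4.7 5.6
  endloop
 endfacet
 facet normal -0.278 0.958 -0.075
  outer loop
   vertex 2.4 4.3 4.2
   vertex 3.4 4.7 5.6
   vertex 4.2 4.8 3.9
  endloop
 endfacet
 facet normal -0.461 0.884 0.077
  outer loop
   vertex 2.4 4.3 4.2
   vertex 1.8 3.9 5.2
   vertex 3.4 4.7 5.6
  endloop
 endfacet
 facet normal -0.307 0.763 -0.569
  outer loop
   vertex 2.4 4.3 4.2
   vertex 4.2 4.8 3.9
   vertex 1.3 1.4 0.9
  endloop
 endfacet
 facet normal -0.784 0.572 -0.241
  outer loop
   vertex 2.4 4.3 4.2
   vertex 1.3 1.4 0.9
   vertex 1.8 3.9 5.2
  endloop
 endfacet
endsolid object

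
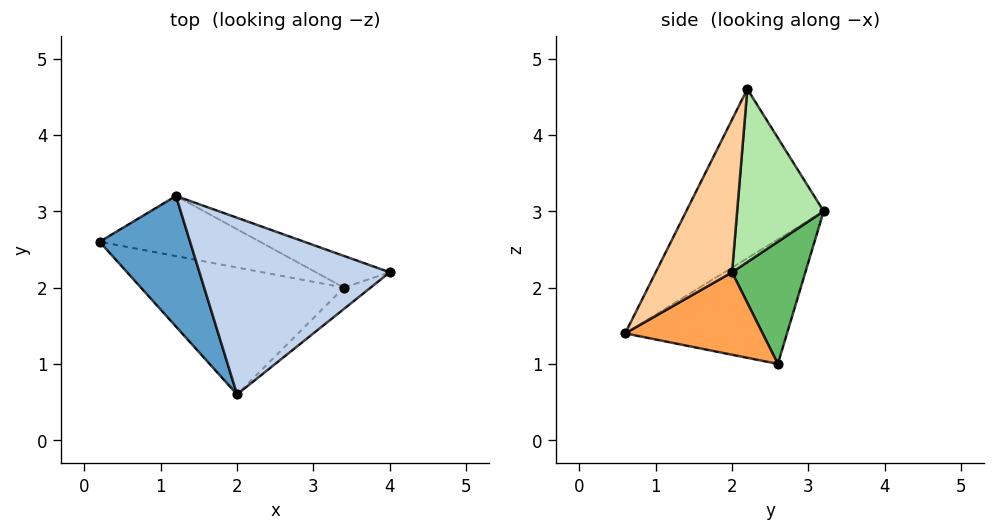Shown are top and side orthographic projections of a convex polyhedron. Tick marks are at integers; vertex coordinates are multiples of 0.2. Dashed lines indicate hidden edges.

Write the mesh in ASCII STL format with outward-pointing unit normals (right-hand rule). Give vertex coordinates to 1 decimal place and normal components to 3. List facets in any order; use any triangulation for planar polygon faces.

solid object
 facet normal -0.691 -0.521 0.502
  outer loop
   vertex 1.2 3.2 3.0
   vertex 0.2 2.6 1.0
   vertex 2.0 0.6 1.4
  endloop
 endfacet
 facet normal -0.553 -0.553 0.623
  outer loop
   vertex 1.2 3.2 3.0
   vertex 2.0 0.6 1.4
   vertex 4.0 2.2 4.6
  endloop
 endfacet
 facet normal 0.372 0.151 -0.916
  outer loop
   vertex 3.4 2.0 2.2
   vertex 2.0 0.6 1.4
   vertex 0.2 2.6 1.0
  endloop
 endfacet
 facet normal 0.737 -0.663 -0.129
  outer loop
   vertex 3.4 2.0 2.2
   vertex 4.0 2.2 4.6
   vertex 2.0 0.6 1.4
  endloop
 endfacet
 facet normal 0.315 0.854 -0.414
  outer loop
   vertex 3.4 2.0 2.2
   vertex 0.2 2.6 1.0
   vertex 1.2 3.2 3.0
  endloop
 endfacet
 facet normal 0.420 0.890 -0.179
  outer loop
   vertex 3.4 2.0 2.2
   vertex 1.2 3.2 3.0
   vertex 4.0 2.2 4.6
  endloop
 endfacet
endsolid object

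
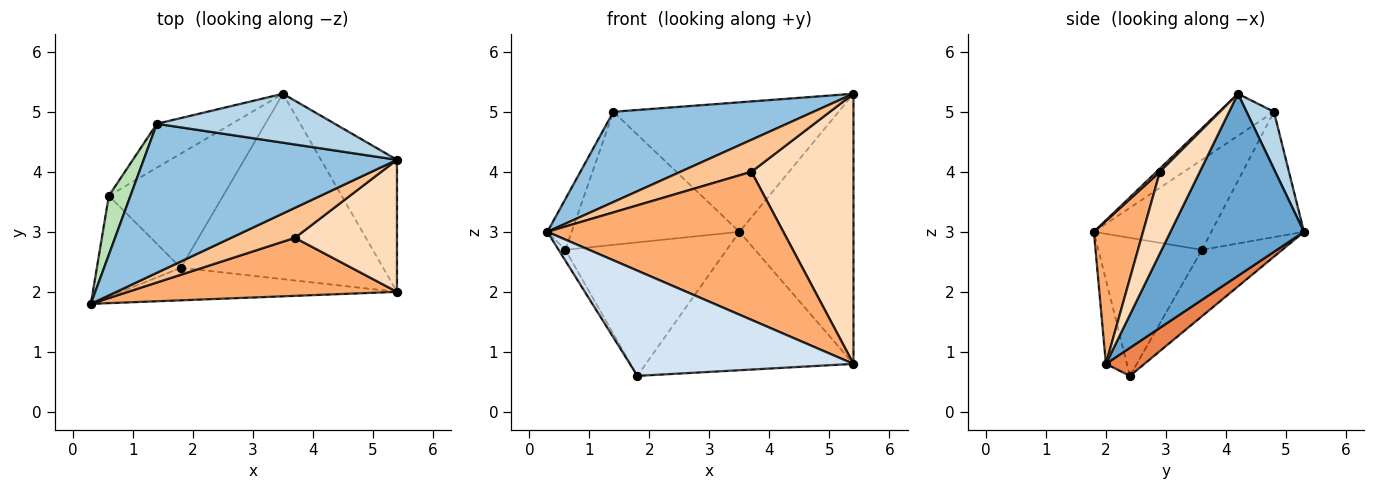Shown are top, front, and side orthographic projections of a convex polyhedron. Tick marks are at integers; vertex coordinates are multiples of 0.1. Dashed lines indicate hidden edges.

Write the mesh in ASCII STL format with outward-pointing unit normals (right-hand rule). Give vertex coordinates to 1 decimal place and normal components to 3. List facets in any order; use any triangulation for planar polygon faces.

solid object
 facet normal 0.725 0.619 -0.303
  outer loop
   vertex 5.4 4.2 5.3
   vertex 5.4 2.0 0.8
   vertex 3.5 5.3 3.0
  endloop
 endfacet
 facet normal -0.140 -0.513 0.847
  outer loop
   vertex 1.4 4.8 5.0
   vertex 0.3 1.8 3.0
   vertex 5.4 4.2 5.3
  endloop
 endfacet
 facet normal 0.113 0.929 0.351
  outer loop
   vertex 1.4 4.8 5.0
   vertex 5.4 4.2 5.3
   vertex 3.5 5.3 3.0
  endloop
 endfacet
 facet normal -0.089 -0.952 -0.294
  outer loop
   vertex 1.8 2.4 0.6
   vertex 5.4 2.0 0.8
   vertex 0.3 1.8 3.0
  endloop
 endfacet
 facet normal 0.110 0.595 -0.796
  outer loop
   vertex 1.8 2.4 0.6
   vertex 3.5 5.3 3.0
   vertex 5.4 2.0 0.8
  endloop
 endfacet
 facet normal 0.190 -0.914 0.358
  outer loop
   vertex 3.7 2.9 4.0
   vertex 0.3 1.8 3.0
   vertex 5.4 2.0 0.8
  endloop
 endfacet
 facet normal 0.035 -0.729 0.684
  outer loop
   vertex 3.7 2.9 4.0
   vertex 5.4 4.2 5.3
   vertex 0.3 1.8 3.0
  endloop
 endfacet
 facet normal 0.331 -0.848 0.414
  outer loop
   vertex 3.7 2.9 4.0
   vertex 5.4 2.0 0.8
   vertex 5.4 4.2 5.3
  endloop
 endfacet
 facet normal -0.464 0.841 -0.277
  outer loop
   vertex 0.6 3.6 2.7
   vertex 1.4 4.8 5.0
   vertex 3.5 5.3 3.0
  endloop
 endfacet
 facet normal -0.354 0.711 -0.608
  outer loop
   vertex 0.6 3.6 2.7
   vertex 3.5 5.3 3.0
   vertex 1.8 2.4 0.6
  endloop
 endfacet
 facet normal -0.953 0.197 0.229
  outer loop
   vertex 0.6 3.6 2.7
   vertex 0.3 1.8 3.0
   vertex 1.4 4.8 5.0
  endloop
 endfacet
 facet normal -0.853 0.056 -0.519
  outer loop
   vertex 0.6 3.6 2.7
   vertex 1.8 2.4 0.6
   vertex 0.3 1.8 3.0
  endloop
 endfacet
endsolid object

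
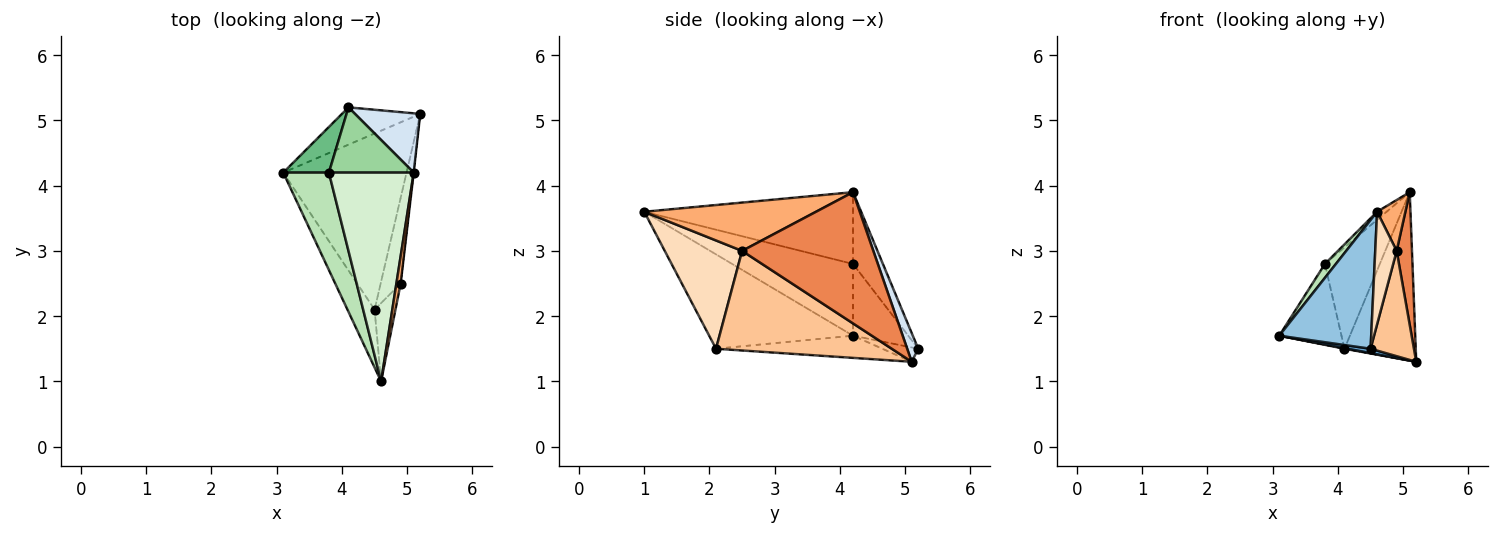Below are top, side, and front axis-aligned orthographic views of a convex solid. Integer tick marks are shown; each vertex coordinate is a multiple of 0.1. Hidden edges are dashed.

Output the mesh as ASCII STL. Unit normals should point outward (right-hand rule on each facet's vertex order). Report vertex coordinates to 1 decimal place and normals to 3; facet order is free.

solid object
 facet normal -0.177 -0.024 -0.984
  outer loop
   vertex 4.5 2.1 1.5
   vertex 3.1 4.2 1.7
   vertex 5.2 5.1 1.3
  endloop
 endfacet
 facet normal -0.819 -0.524 -0.235
  outer loop
   vertex 4.5 2.1 1.5
   vertex 4.6 1.0 3.6
   vertex 3.1 4.2 1.7
  endloop
 endfacet
 facet normal -0.180 -0.016 -0.983
  outer loop
   vertex 4.1 5.2 1.5
   vertex 5.2 5.1 1.3
   vertex 3.1 4.2 1.7
  endloop
 endfacet
 facet normal 0.145 0.933 0.329
  outer loop
   vertex 4.1 5.2 1.5
   vertex 5.1 4.2 3.9
   vertex 5.2 5.1 1.3
  endloop
 endfacet
 facet normal 0.993 -0.116 -0.002
  outer loop
   vertex 4.9 2.5 3.0
   vertex 5.2 5.1 1.3
   vertex 5.1 4.2 3.9
  endloop
 endfacet
 facet normal 0.983 -0.162 0.087
  outer loop
   vertex 4.9 2.5 3.0
   vertex 5.1 4.2 3.9
   vertex 4.6 1.0 3.6
  endloop
 endfacet
 facet normal 0.953 -0.235 -0.191
  outer loop
   vertex 4.9 2.5 3.0
   vertex 4.5 2.1 1.5
   vertex 5.2 5.1 1.3
  endloop
 endfacet
 facet normal 0.947 -0.263 -0.183
  outer loop
   vertex 4.9 2.5 3.0
   vertex 4.6 1.0 3.6
   vertex 4.5 2.1 1.5
  endloop
 endfacet
 facet normal -0.611 0.689 0.389
  outer loop
   vertex 3.8 4.2 2.8
   vertex 4.1 5.2 1.5
   vertex 3.1 4.2 1.7
  endloop
 endfacet
 facet normal -0.416 0.765 0.492
  outer loop
   vertex 3.8 4.2 2.8
   vertex 5.1 4.2 3.9
   vertex 4.1 5.2 1.5
  endloop
 endfacet
 facet normal -0.841 -0.076 0.535
  outer loop
   vertex 3.8 4.2 2.8
   vertex 3.1 4.2 1.7
   vertex 4.6 1.0 3.6
  endloop
 endfacet
 facet normal -0.646 0.029 0.763
  outer loop
   vertex 3.8 4.2 2.8
   vertex 4.6 1.0 3.6
   vertex 5.1 4.2 3.9
  endloop
 endfacet
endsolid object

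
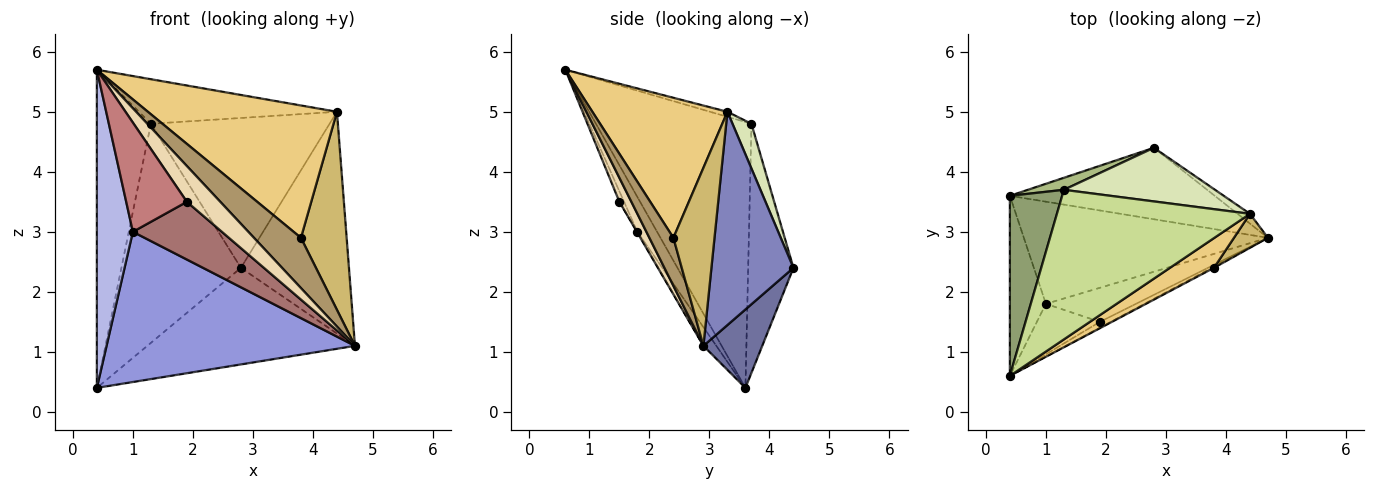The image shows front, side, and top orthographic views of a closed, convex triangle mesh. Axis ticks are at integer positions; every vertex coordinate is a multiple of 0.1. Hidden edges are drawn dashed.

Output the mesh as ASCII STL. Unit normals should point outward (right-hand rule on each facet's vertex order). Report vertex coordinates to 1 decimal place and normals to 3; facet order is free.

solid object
 facet normal 0.222 0.784 -0.580
  outer loop
   vertex 2.8 4.4 2.4
   vertex 4.7 2.9 1.1
   vertex 0.4 3.6 0.4
  endloop
 endfacet
 facet normal 0.604 0.796 -0.035
  outer loop
   vertex 4.4 3.3 5.0
   vertex 4.7 2.9 1.1
   vertex 2.8 4.4 2.4
  endloop
 endfacet
 facet normal -0.043 -0.826 -0.562
  outer loop
   vertex 1.0 1.8 3.0
   vertex 0.4 3.6 0.4
   vertex 4.7 2.9 1.1
  endloop
 endfacet
 facet normal -0.430 -0.786 -0.445
  outer loop
   vertex 1.0 1.8 3.0
   vertex 0.4 0.6 5.7
   vertex 0.4 3.6 0.4
  endloop
 endfacet
 facet normal -0.929 0.323 0.183
  outer loop
   vertex 1.3 3.7 4.8
   vertex 0.4 3.6 0.4
   vertex 0.4 0.6 5.7
  endloop
 endfacet
 facet normal -0.354 0.934 0.051
  outer loop
   vertex 1.3 3.7 4.8
   vertex 2.8 4.4 2.4
   vertex 0.4 3.6 0.4
  endloop
 endfacet
 facet normal -0.025 0.285 0.958
  outer loop
   vertex 1.3 3.7 4.8
   vertex 0.4 0.6 5.7
   vertex 4.4 3.3 5.0
  endloop
 endfacet
 facet normal 0.099 0.937 0.335
  outer loop
   vertex 1.3 3.7 4.8
   vertex 4.4 3.3 5.0
   vertex 2.8 4.4 2.4
  endloop
 endfacet
 facet normal 0.455 -0.890 -0.020
  outer loop
   vertex 3.8 2.4 2.9
   vertex 0.4 0.6 5.7
   vertex 4.7 2.9 1.1
  endloop
 endfacet
 facet normal 0.663 -0.738 0.127
  outer loop
   vertex 3.8 2.4 2.9
   vertex 4.7 2.9 1.1
   vertex 4.4 3.3 5.0
  endloop
 endfacet
 facet normal 0.572 -0.800 0.180
  outer loop
   vertex 3.8 2.4 2.9
   vertex 4.4 3.3 5.0
   vertex 0.4 0.6 5.7
  endloop
 endfacet
 facet normal 0.334 -0.930 -0.153
  outer loop
   vertex 1.9 1.5 3.5
   vertex 4.7 2.9 1.1
   vertex 0.4 0.6 5.7
  endloop
 endfacet
 facet normal -0.005 -0.861 -0.508
  outer loop
   vertex 1.9 1.5 3.5
   vertex 1.0 1.8 3.0
   vertex 4.7 2.9 1.1
  endloop
 endfacet
 facet normal -0.070 -0.906 -0.418
  outer loop
   vertex 1.9 1.5 3.5
   vertex 0.4 0.6 5.7
   vertex 1.0 1.8 3.0
  endloop
 endfacet
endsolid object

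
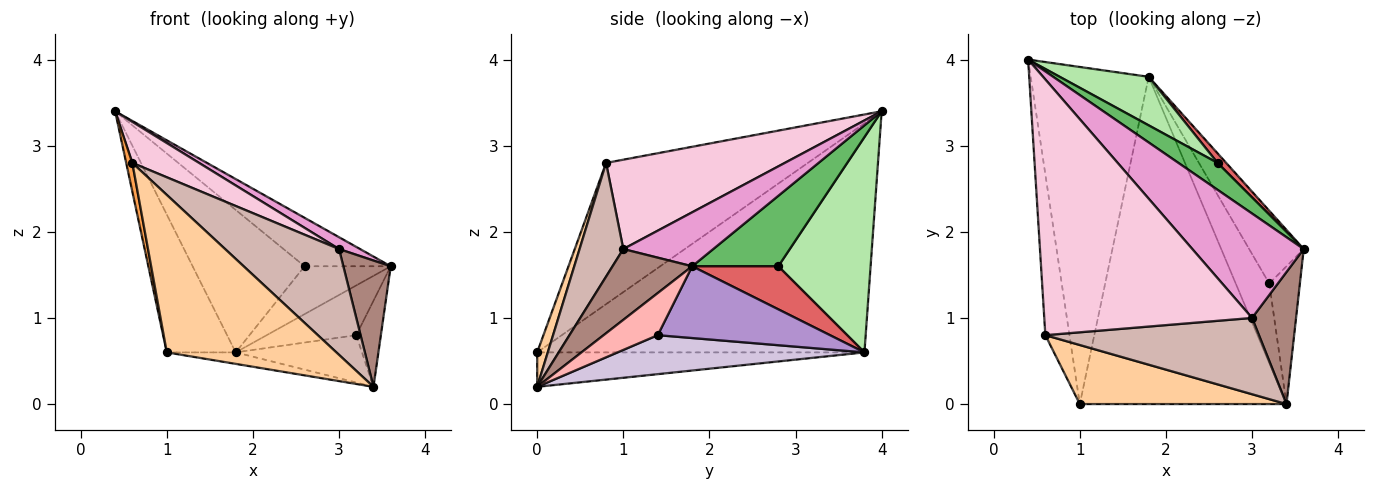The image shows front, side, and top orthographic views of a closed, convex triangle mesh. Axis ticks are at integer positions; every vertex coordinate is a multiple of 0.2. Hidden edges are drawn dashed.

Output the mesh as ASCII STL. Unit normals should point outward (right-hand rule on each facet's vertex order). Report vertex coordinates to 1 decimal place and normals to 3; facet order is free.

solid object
 facet normal -0.874 0.184 -0.450
  outer loop
   vertex 1.8 3.8 0.6
   vertex 1.0 0.0 0.6
   vertex 0.4 4.0 3.4
  endloop
 endfacet
 facet normal -0.164 0.035 -0.986
  outer loop
   vertex 1.8 3.8 0.6
   vertex 3.4 0.0 0.2
   vertex 1.0 0.0 0.6
  endloop
 endfacet
 facet normal -0.985 -0.030 -0.168
  outer loop
   vertex 0.6 0.8 2.8
   vertex 0.4 4.0 3.4
   vertex 1.0 0.0 0.6
  endloop
 endfacet
 facet normal 0.058 -0.935 0.351
  outer loop
   vertex 0.6 0.8 2.8
   vertex 1.0 0.0 0.6
   vertex 3.4 0.0 0.2
  endloop
 endfacet
 facet normal 0.658 0.658 0.366
  outer loop
   vertex 2.6 2.8 1.6
   vertex 0.4 4.0 3.4
   vertex 3.6 1.8 1.6
  endloop
 endfacet
 facet normal 0.615 0.746 0.254
  outer loop
   vertex 2.6 2.8 1.6
   vertex 1.8 3.8 0.6
   vertex 0.4 4.0 3.4
  endloop
 endfacet
 facet normal 0.700 0.700 0.140
  outer loop
   vertex 2.6 2.8 1.6
   vertex 3.6 1.8 1.6
   vertex 1.8 3.8 0.6
  endloop
 endfacet
 facet normal 0.759 0.345 -0.552
  outer loop
   vertex 3.2 1.4 0.8
   vertex 3.6 1.8 1.6
   vertex 3.4 0.0 0.2
  endloop
 endfacet
 facet normal 0.736 0.383 -0.559
  outer loop
   vertex 3.2 1.4 0.8
   vertex 1.8 3.8 0.6
   vertex 3.6 1.8 1.6
  endloop
 endfacet
 facet normal 0.707 0.362 -0.608
  outer loop
   vertex 3.2 1.4 0.8
   vertex 3.4 0.0 0.2
   vertex 1.8 3.8 0.6
  endloop
 endfacet
 facet normal 0.758 -0.451 0.471
  outer loop
   vertex 3.0 1.0 1.8
   vertex 3.4 0.0 0.2
   vertex 3.6 1.8 1.6
  endloop
 endfacet
 facet normal 0.297 -0.775 0.558
  outer loop
   vertex 3.0 1.0 1.8
   vertex 0.6 0.8 2.8
   vertex 3.4 0.0 0.2
  endloop
 endfacet
 facet normal 0.434 -0.102 0.895
  outer loop
   vertex 3.0 1.0 1.8
   vertex 3.6 1.8 1.6
   vertex 0.4 4.0 3.4
  endloop
 endfacet
 facet normal 0.391 -0.146 0.909
  outer loop
   vertex 3.0 1.0 1.8
   vertex 0.4 4.0 3.4
   vertex 0.6 0.8 2.8
  endloop
 endfacet
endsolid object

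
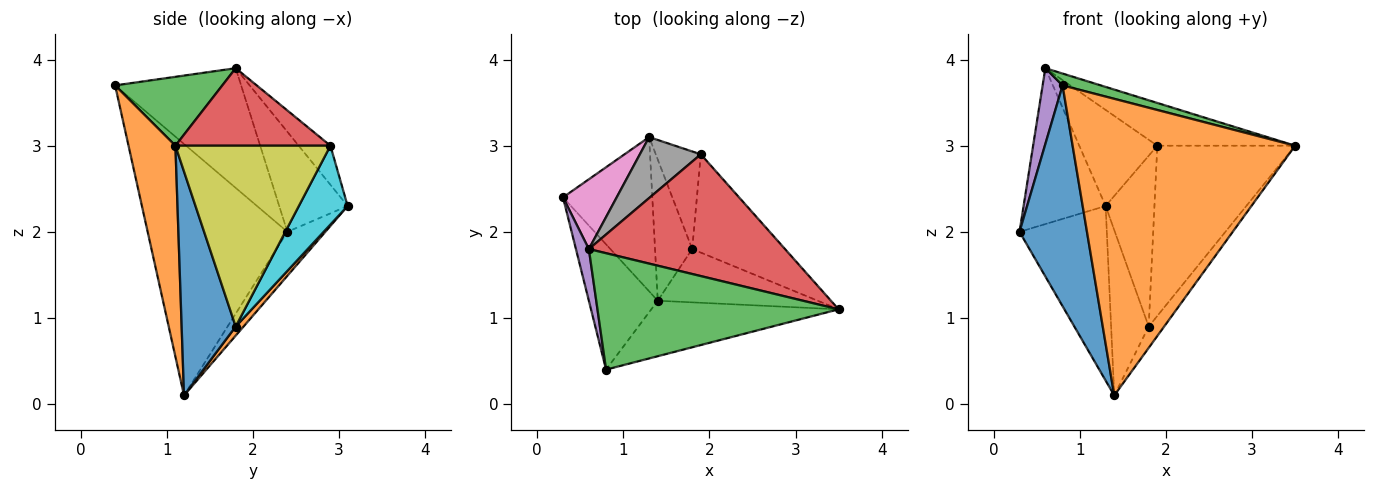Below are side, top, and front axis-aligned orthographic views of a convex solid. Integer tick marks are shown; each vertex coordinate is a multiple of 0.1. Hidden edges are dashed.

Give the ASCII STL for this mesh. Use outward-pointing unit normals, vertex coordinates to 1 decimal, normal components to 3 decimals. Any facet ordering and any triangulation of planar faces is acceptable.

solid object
 facet normal -0.874 -0.422 -0.240
  outer loop
   vertex 1.4 1.2 0.1
   vertex 0.8 0.4 3.7
   vertex 0.3 2.4 2.0
  endloop
 endfacet
 facet normal 0.203 -0.963 -0.180
  outer loop
   vertex 1.4 1.2 0.1
   vertex 3.5 1.1 3.0
   vertex 0.8 0.4 3.7
  endloop
 endfacet
 facet normal 0.273 -0.098 0.957
  outer loop
   vertex 0.6 1.8 3.9
   vertex 0.8 0.4 3.7
   vertex 3.5 1.1 3.0
  endloop
 endfacet
 facet normal 0.349 0.311 0.884
  outer loop
   vertex 0.6 1.8 3.9
   vertex 3.5 1.1 3.0
   vertex 1.9 2.9 3.0
  endloop
 endfacet
 facet normal -0.982 -0.155 0.106
  outer loop
   vertex 0.6 1.8 3.9
   vertex 0.3 2.4 2.0
   vertex 0.8 0.4 3.7
  endloop
 endfacet
 facet normal -0.310 0.713 -0.629
  outer loop
   vertex 1.3 3.1 2.3
   vertex 1.4 1.2 0.1
   vertex 0.3 2.4 2.0
  endloop
 endfacet
 facet normal -0.606 0.726 0.325
  outer loop
   vertex 1.3 3.1 2.3
   vertex 0.3 2.4 2.0
   vertex 0.6 1.8 3.9
  endloop
 endfacet
 facet normal -0.325 0.799 0.507
  outer loop
   vertex 1.3 3.1 2.3
   vertex 0.6 1.8 3.9
   vertex 1.9 2.9 3.0
  endloop
 endfacet
 facet normal 0.698 0.620 -0.358
  outer loop
   vertex 1.8 1.8 0.9
   vertex 1.9 2.9 3.0
   vertex 3.5 1.1 3.0
  endloop
 endfacet
 facet normal 0.656 0.656 -0.375
  outer loop
   vertex 1.8 1.8 0.9
   vertex 1.3 3.1 2.3
   vertex 1.9 2.9 3.0
  endloop
 endfacet
 facet normal 0.793 0.226 -0.566
  outer loop
   vertex 1.8 1.8 0.9
   vertex 3.5 1.1 3.0
   vertex 1.4 1.2 0.1
  endloop
 endfacet
 facet normal 0.156 0.751 -0.641
  outer loop
   vertex 1.8 1.8 0.9
   vertex 1.4 1.2 0.1
   vertex 1.3 3.1 2.3
  endloop
 endfacet
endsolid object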